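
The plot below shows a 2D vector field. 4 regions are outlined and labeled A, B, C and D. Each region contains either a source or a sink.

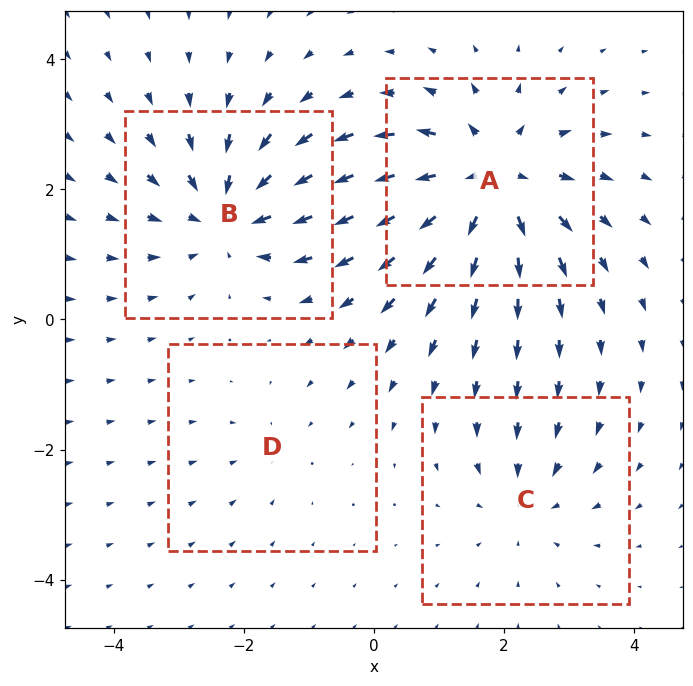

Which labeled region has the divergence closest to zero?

D

Divergence at each region's feature centre — A: about +6, B: about -5, C: about -3, D: about -2. Region D is closest to zero.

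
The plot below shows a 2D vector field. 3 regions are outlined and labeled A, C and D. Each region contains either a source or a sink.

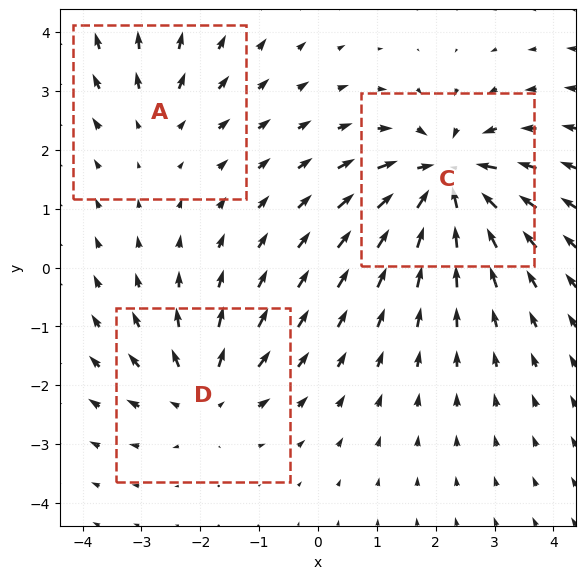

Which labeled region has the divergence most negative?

C

Divergence at each region's feature centre — A: about +2, C: about -6, D: about +4. Region C is most negative.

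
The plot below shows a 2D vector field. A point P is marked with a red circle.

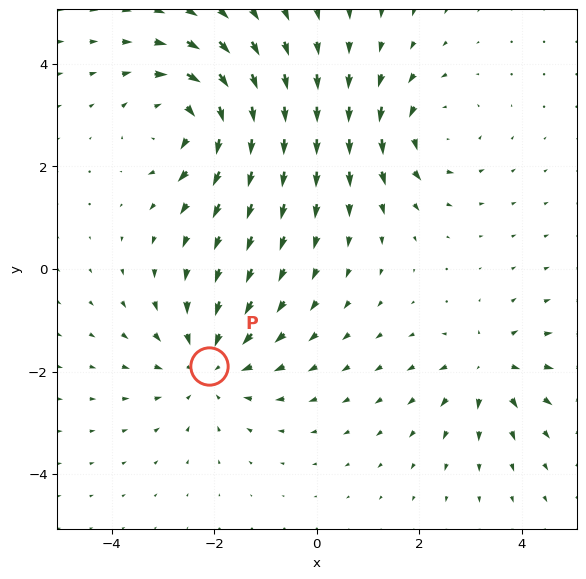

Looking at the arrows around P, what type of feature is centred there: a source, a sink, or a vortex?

At P (-2.1, -1.9) the arrows converge inward. Divergence about -4, curl ≈0 — negative divergence with near-zero curl is a sink.

sink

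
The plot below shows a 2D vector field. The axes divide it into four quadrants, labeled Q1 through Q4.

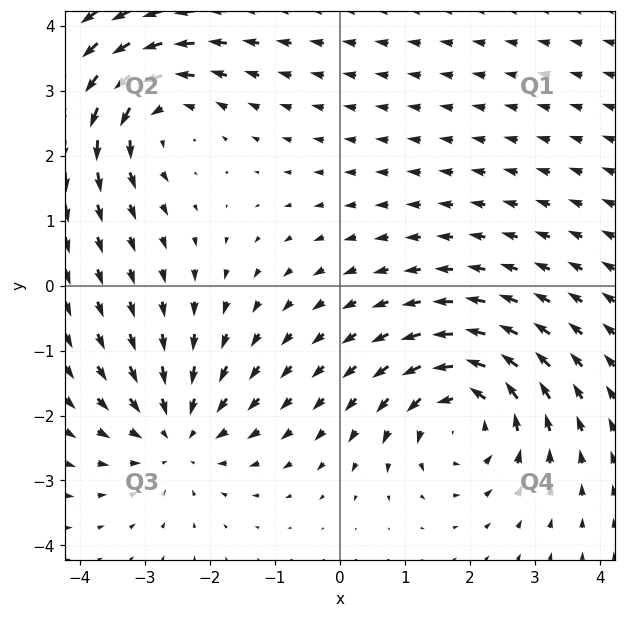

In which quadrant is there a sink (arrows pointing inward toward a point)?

The sink sits at approximately (-2.5, -2.3), which lies in quadrant Q3. The divergence there is about -4, negative as expected for a sink.

Q3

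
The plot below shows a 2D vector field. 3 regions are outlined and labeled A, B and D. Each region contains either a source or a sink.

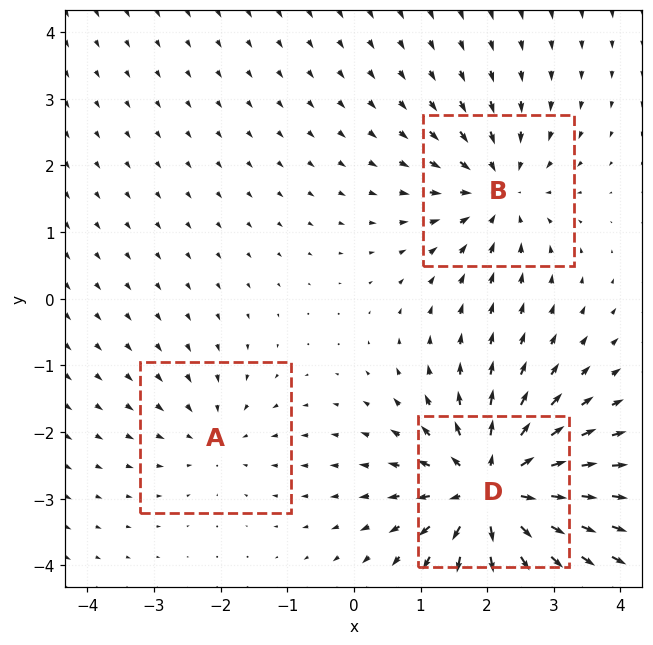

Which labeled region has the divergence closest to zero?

Divergence at each region's feature centre — A: about -2, B: about -4, D: about +6. Region A is closest to zero.

A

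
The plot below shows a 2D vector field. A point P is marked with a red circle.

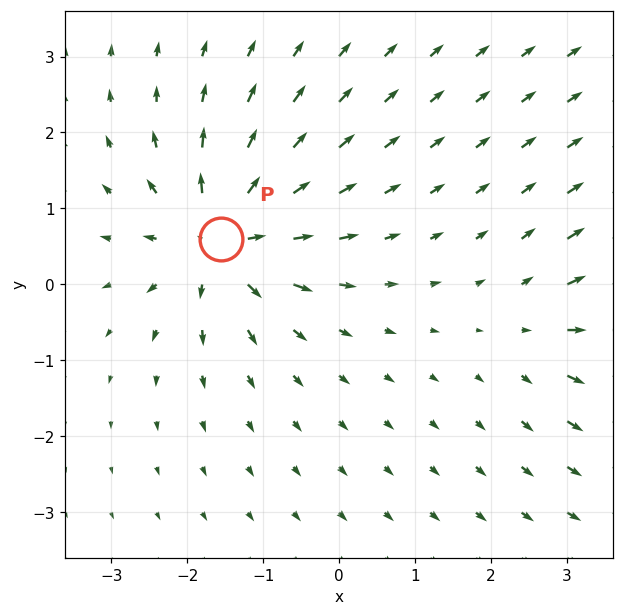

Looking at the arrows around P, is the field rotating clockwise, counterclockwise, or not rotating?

Near P at (-1.6, 0.6) the arrows show no circulation. The curl there is ≈0.

not rotating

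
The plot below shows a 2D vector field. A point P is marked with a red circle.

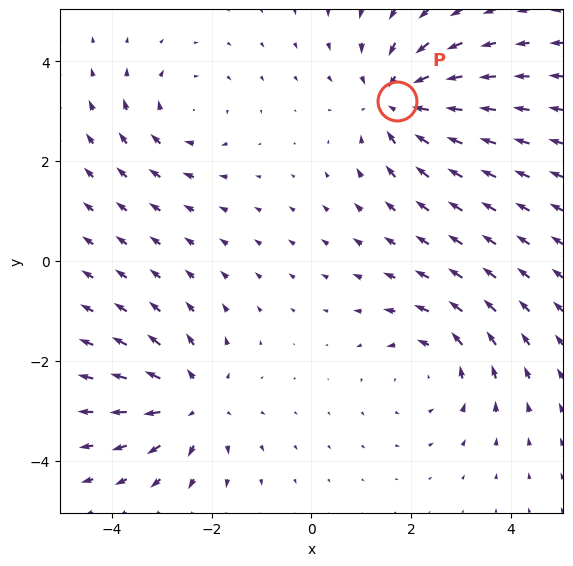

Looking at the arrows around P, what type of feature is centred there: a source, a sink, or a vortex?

sink

At P (1.7, 3.2) the arrows converge inward. Divergence about -5, curl ≈0 — negative divergence with near-zero curl is a sink.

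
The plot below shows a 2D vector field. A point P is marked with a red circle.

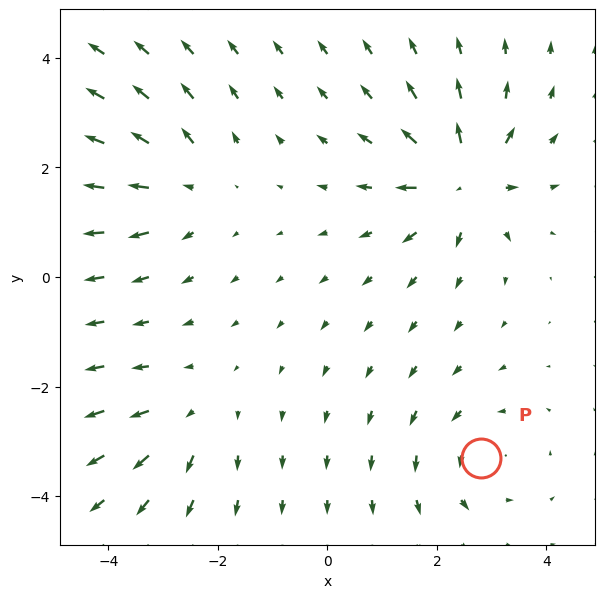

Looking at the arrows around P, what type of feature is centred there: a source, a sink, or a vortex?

vortex

At P (2.8, -3.3) the arrows circulate counterclockwise. Divergence ≈0, curl about +3 — near-zero divergence with nonzero curl is a vortex.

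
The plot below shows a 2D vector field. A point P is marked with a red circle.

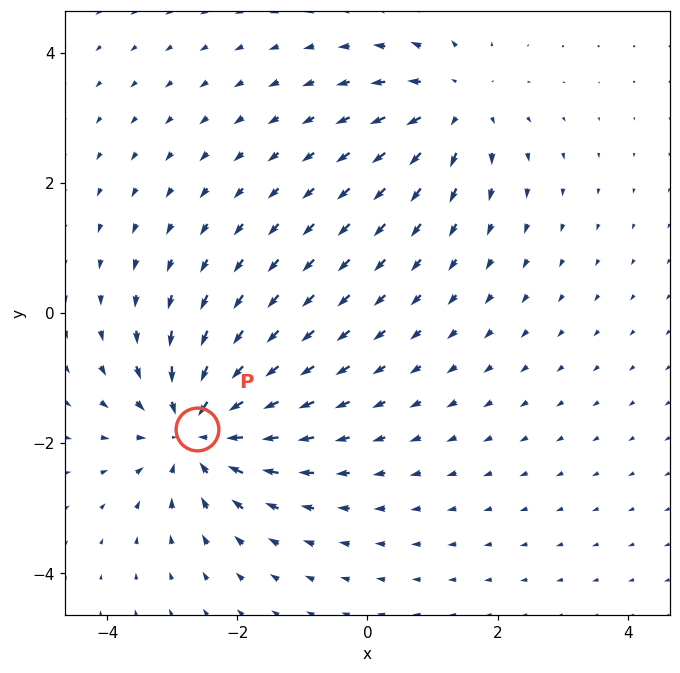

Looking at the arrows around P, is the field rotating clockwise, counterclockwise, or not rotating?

Near P at (-2.6, -1.8) the arrows show no circulation. The curl there is ≈0.

not rotating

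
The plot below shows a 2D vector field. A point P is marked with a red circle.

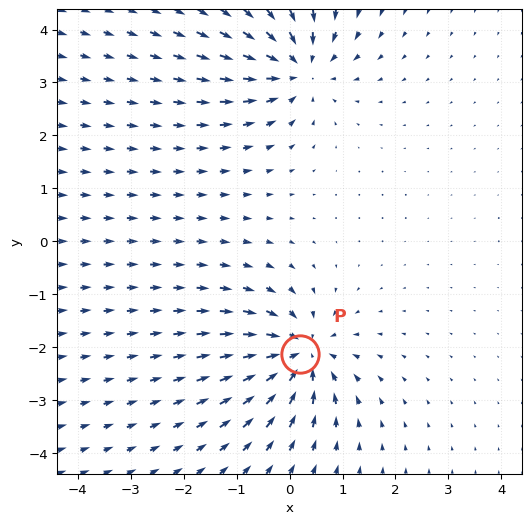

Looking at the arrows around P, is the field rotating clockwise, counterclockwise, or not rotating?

Near P at (0.2, -2.1) the arrows show no circulation. The curl there is ≈0.

not rotating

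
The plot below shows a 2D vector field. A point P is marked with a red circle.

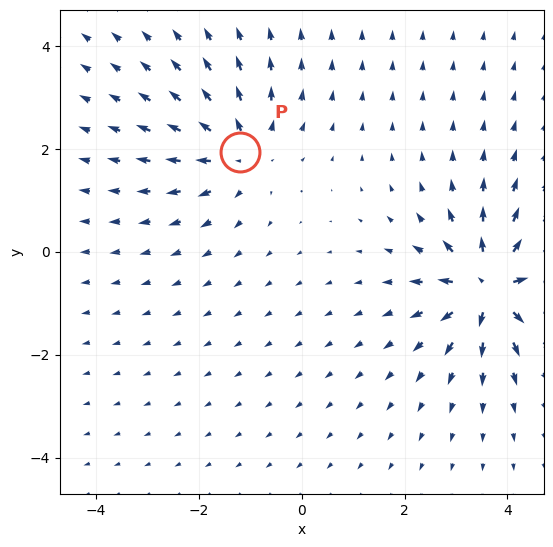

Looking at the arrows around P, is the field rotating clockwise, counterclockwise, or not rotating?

not rotating

Near P at (-1.2, 1.9) the arrows show no circulation. The curl there is ≈0.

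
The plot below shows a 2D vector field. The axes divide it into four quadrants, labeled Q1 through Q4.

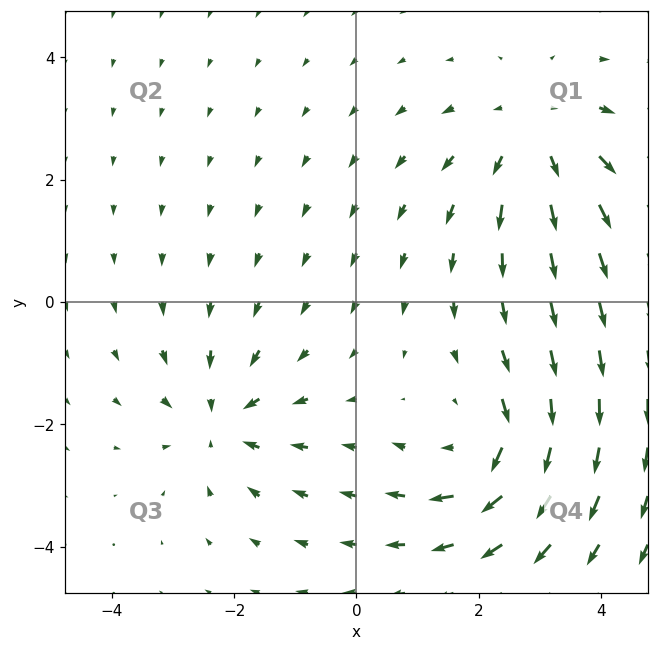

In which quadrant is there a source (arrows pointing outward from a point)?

Q1

The source sits at approximately (2.9, 2.7), which lies in quadrant Q1. The divergence there is about +4, positive as expected for a source.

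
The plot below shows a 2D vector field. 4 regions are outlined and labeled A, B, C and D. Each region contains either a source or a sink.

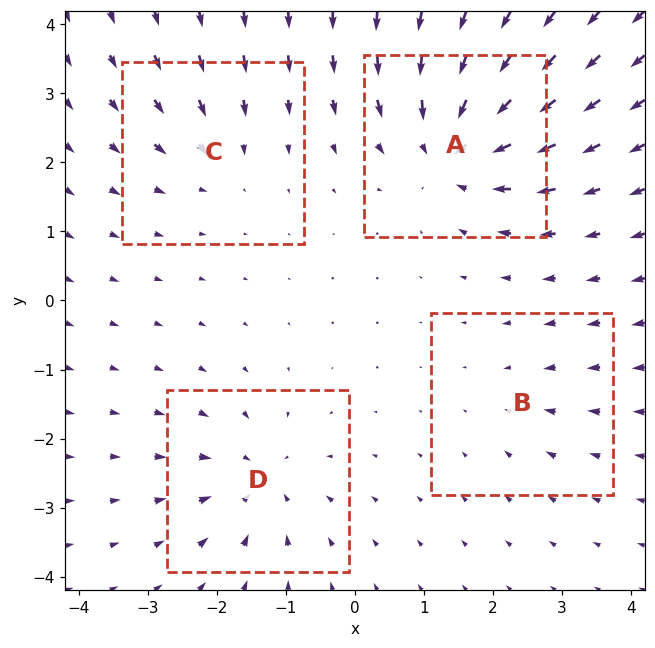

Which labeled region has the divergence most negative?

Divergence at each region's feature centre — A: about -8, B: about -2, C: about -4, D: about -5. Region A is most negative.

A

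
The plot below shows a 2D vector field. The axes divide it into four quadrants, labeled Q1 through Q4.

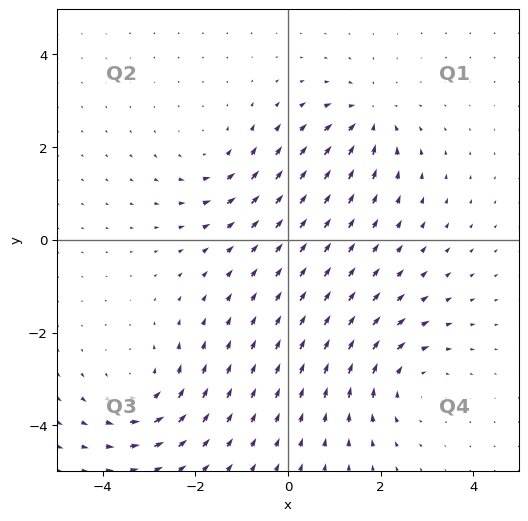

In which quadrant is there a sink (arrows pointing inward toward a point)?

The sink sits at approximately (1.7, 2.6), which lies in quadrant Q1. The divergence there is about -5, negative as expected for a sink.

Q1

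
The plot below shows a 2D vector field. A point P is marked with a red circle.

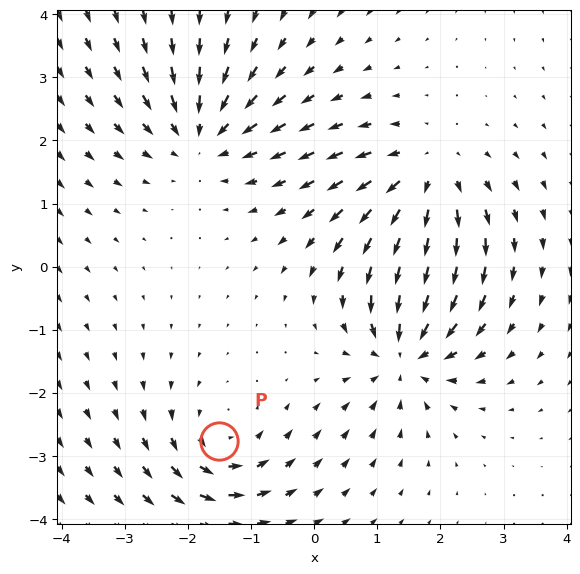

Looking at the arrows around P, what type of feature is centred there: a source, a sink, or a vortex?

At P (-1.5, -2.8) the arrows circulate counterclockwise. Divergence ≈0, curl about +4 — near-zero divergence with nonzero curl is a vortex.

vortex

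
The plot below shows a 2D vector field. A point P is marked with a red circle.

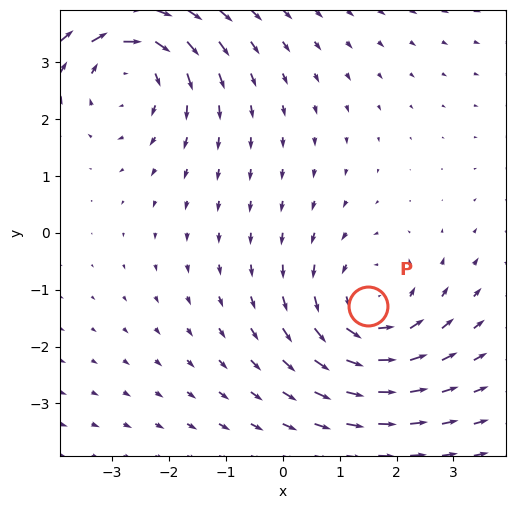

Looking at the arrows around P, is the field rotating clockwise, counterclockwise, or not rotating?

Near P at (1.5, -1.3) the arrows circulate counterclockwise. The curl (z-component) there is about +3; positive curl means counterclockwise rotation.

counterclockwise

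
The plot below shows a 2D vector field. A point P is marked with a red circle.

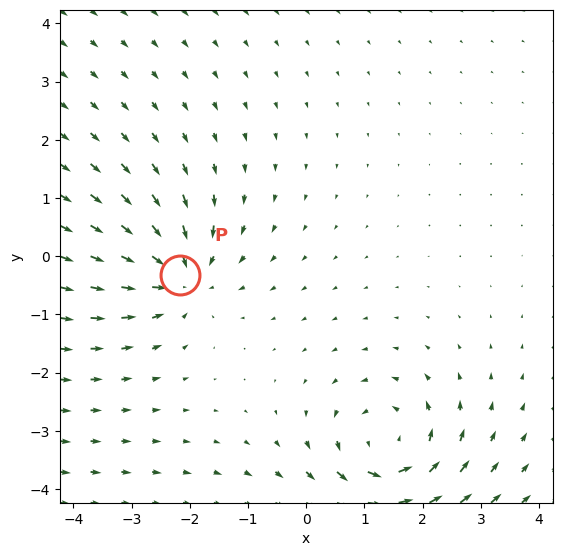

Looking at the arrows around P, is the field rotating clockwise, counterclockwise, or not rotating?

not rotating

Near P at (-2.2, -0.3) the arrows show no circulation. The curl there is ≈0.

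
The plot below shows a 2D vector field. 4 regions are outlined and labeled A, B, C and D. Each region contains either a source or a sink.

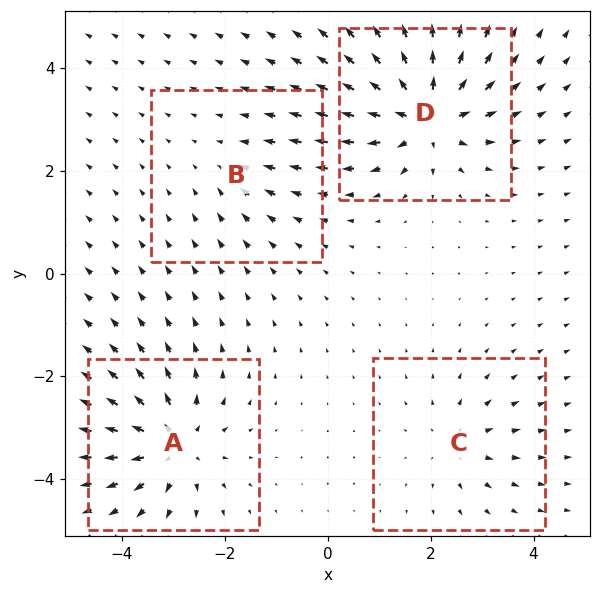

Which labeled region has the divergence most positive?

D

Divergence at each region's feature centre — A: about +6, B: about -2, C: about +4, D: about +8. Region D is most positive.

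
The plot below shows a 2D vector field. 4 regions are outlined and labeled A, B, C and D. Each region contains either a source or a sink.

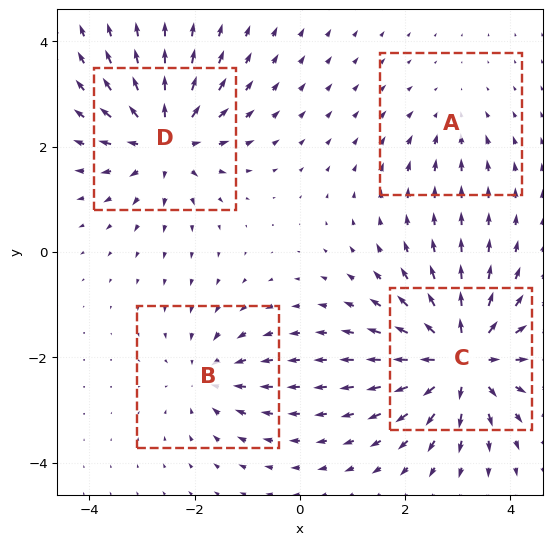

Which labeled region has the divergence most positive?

Divergence at each region's feature centre — A: about -2, B: about -4, C: about +8, D: about +6. Region C is most positive.

C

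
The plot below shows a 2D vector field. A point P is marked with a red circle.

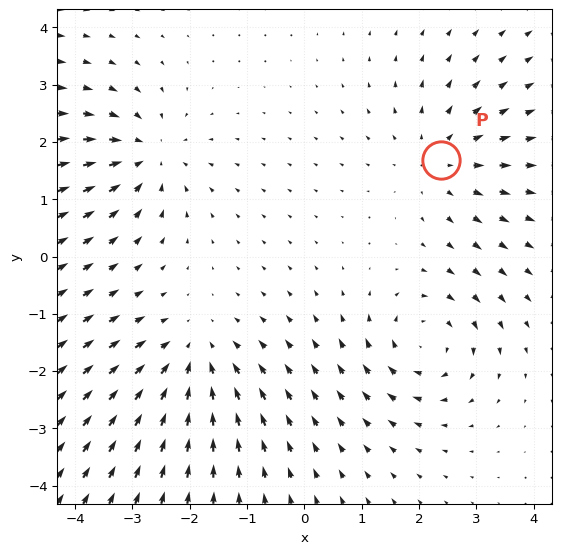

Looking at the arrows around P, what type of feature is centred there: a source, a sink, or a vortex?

At P (2.4, 1.7) the arrows spread outward. Divergence about +3, curl ≈0 — positive divergence with near-zero curl is a source.

source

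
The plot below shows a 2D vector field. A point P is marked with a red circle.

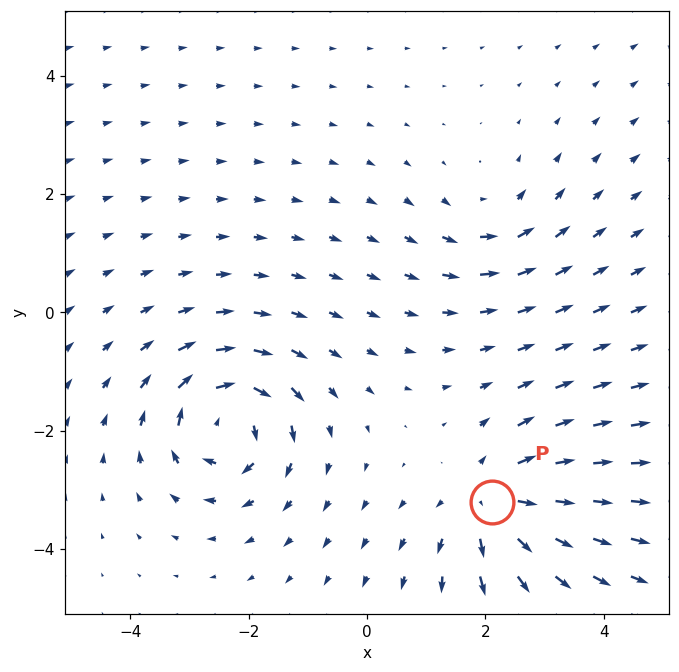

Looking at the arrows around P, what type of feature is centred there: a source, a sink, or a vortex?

At P (2.1, -3.2) the arrows spread outward. Divergence about +5, curl ≈0 — positive divergence with near-zero curl is a source.

source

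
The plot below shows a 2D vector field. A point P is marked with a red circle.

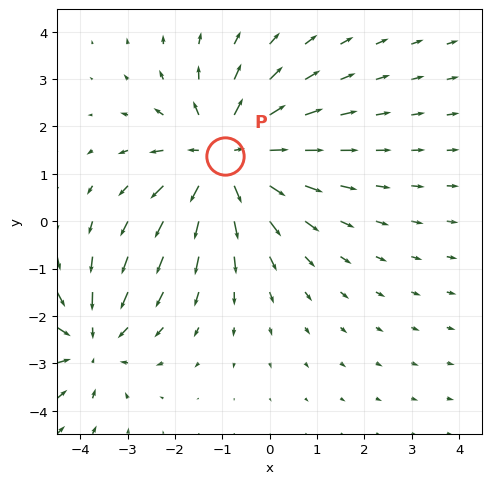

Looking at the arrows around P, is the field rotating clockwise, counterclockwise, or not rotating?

not rotating

Near P at (-0.9, 1.4) the arrows show no circulation. The curl there is ≈0.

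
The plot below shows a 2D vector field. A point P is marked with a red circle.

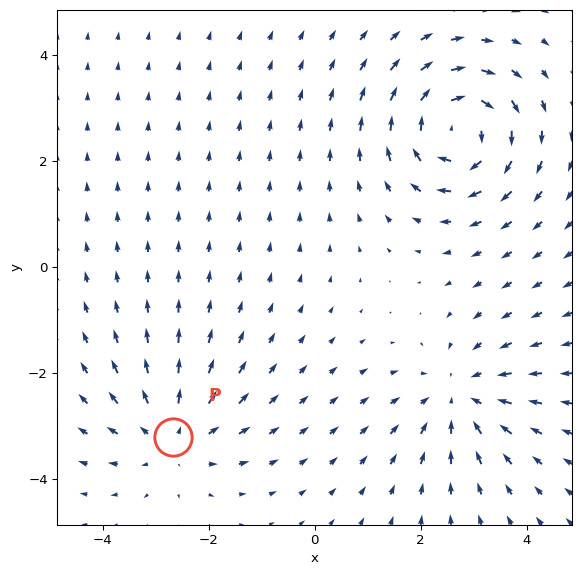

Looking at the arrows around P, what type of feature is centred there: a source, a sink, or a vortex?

At P (-2.7, -3.2) the arrows spread outward. Divergence about +4, curl ≈0 — positive divergence with near-zero curl is a source.

source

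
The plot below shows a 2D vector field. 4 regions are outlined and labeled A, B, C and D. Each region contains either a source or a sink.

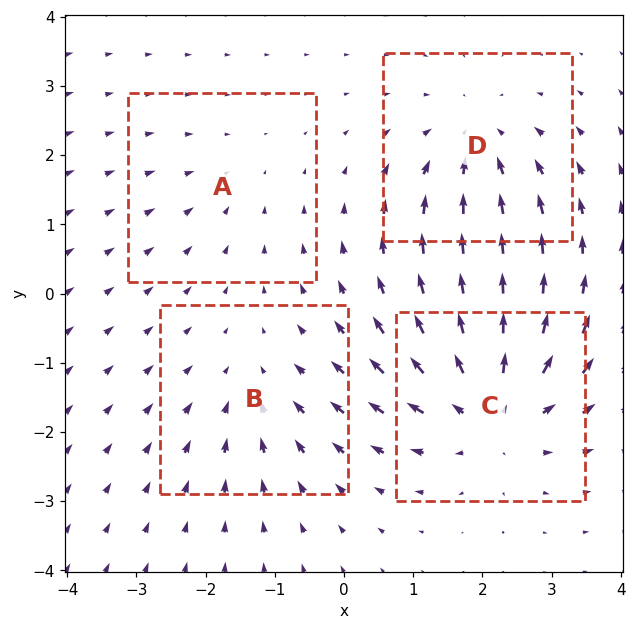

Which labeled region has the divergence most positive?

Divergence at each region's feature centre — A: about -2, B: about -3, C: about +6, D: about -4. Region C is most positive.

C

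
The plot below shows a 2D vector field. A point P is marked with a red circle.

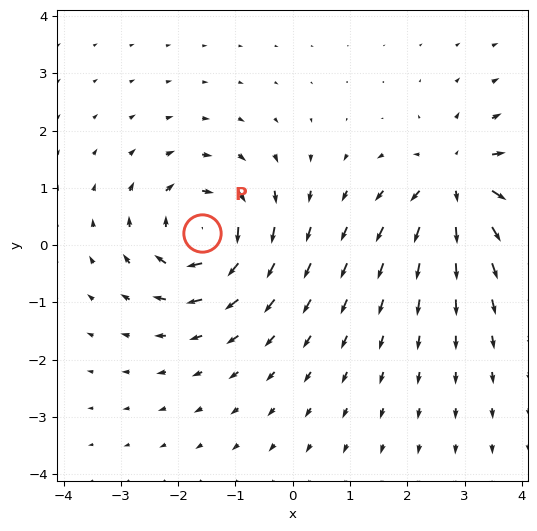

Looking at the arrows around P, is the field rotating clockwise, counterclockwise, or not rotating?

Near P at (-1.6, 0.2) the arrows circulate clockwise. The curl (z-component) there is about -6; negative curl means clockwise rotation.

clockwise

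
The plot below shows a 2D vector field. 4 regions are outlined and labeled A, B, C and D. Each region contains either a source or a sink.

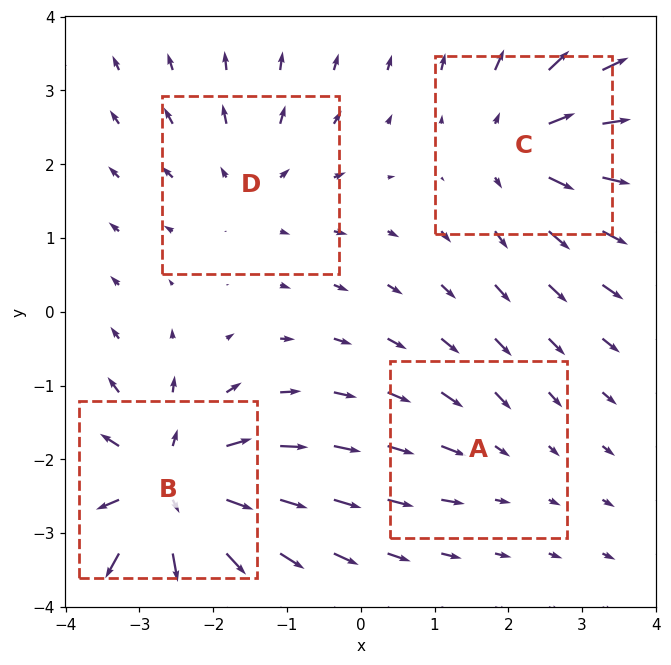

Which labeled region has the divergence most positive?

Divergence at each region's feature centre — A: about -2, B: about +7, C: about +5, D: about +3. Region B is most positive.

B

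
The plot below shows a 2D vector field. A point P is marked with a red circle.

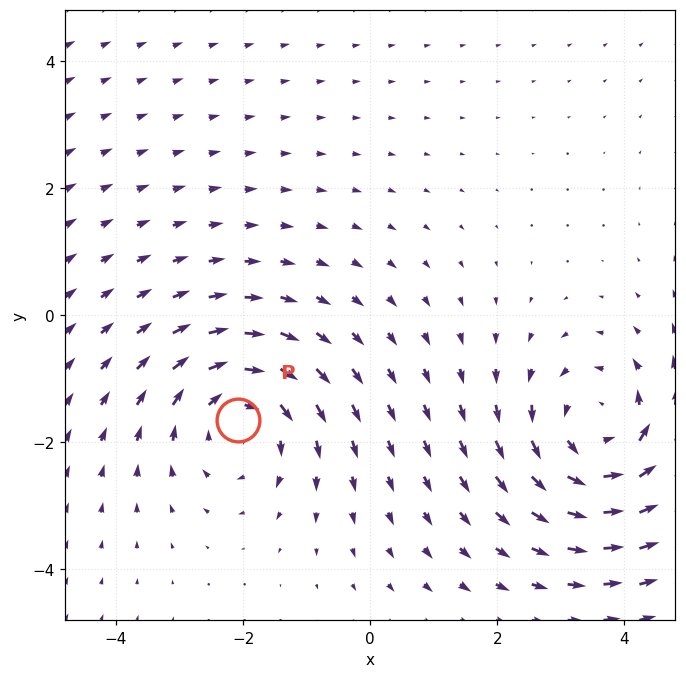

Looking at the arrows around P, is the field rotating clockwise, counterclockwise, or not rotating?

clockwise

Near P at (-2.1, -1.7) the arrows circulate clockwise. The curl (z-component) there is about -3; negative curl means clockwise rotation.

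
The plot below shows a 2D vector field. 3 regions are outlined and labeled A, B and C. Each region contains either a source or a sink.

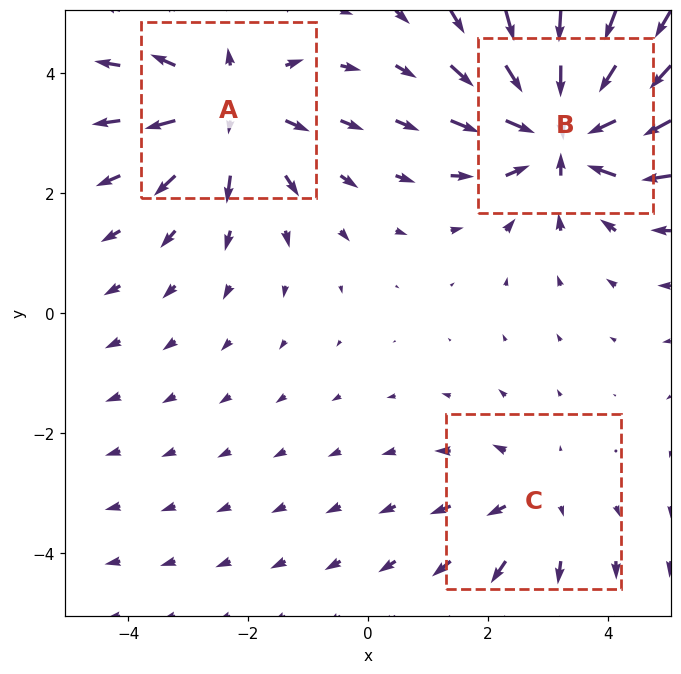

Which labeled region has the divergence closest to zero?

Divergence at each region's feature centre — A: about +3, B: about -5, C: about +2. Region C is closest to zero.

C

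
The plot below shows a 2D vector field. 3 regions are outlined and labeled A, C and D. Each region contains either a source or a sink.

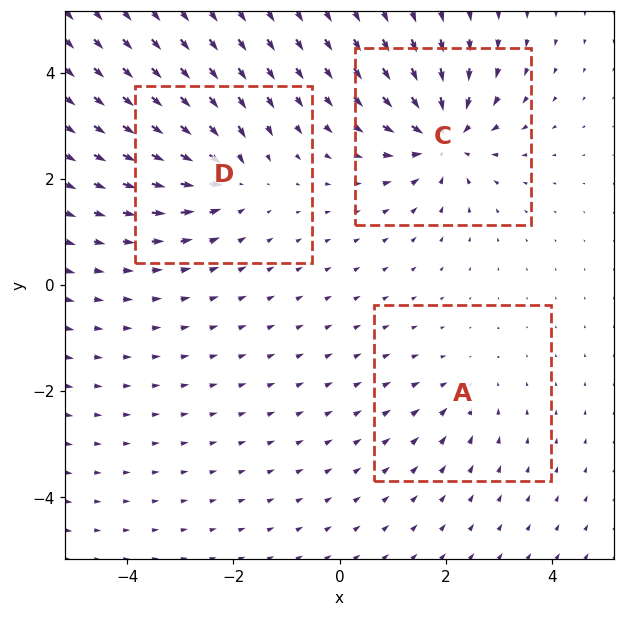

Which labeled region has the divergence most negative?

Divergence at each region's feature centre — A: about -2, C: about -6, D: about -4. Region C is most negative.

C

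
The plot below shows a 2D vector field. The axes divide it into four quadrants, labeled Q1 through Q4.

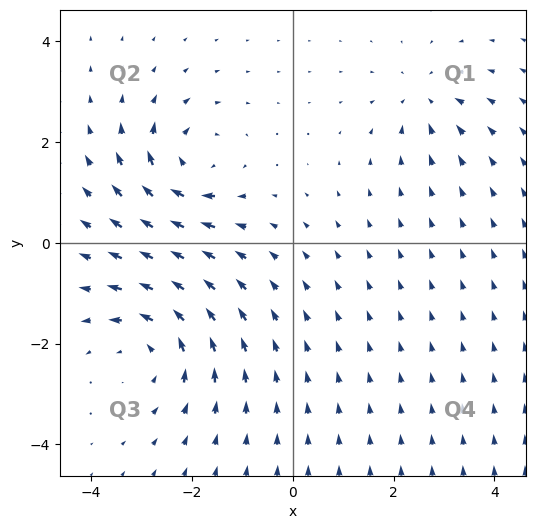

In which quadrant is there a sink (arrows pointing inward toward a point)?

The sink sits at approximately (2.6, 2.8), which lies in quadrant Q1. The divergence there is about -4, negative as expected for a sink.

Q1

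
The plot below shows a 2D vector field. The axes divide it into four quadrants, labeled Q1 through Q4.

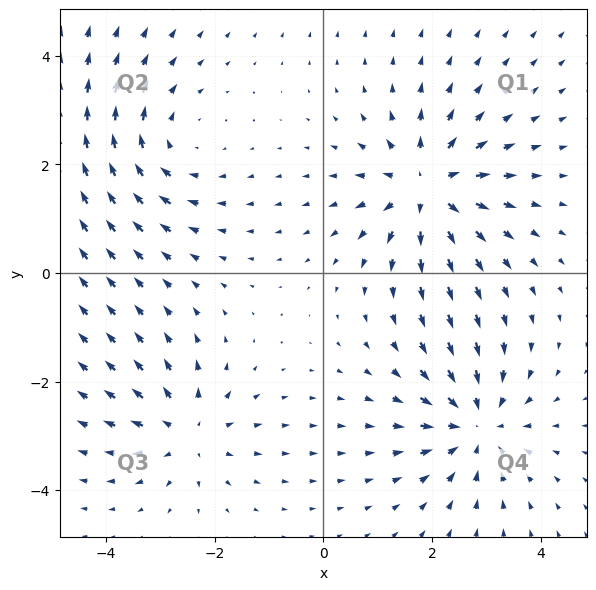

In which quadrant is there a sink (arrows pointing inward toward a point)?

Q4

The sink sits at approximately (2.8, -2.8), which lies in quadrant Q4. The divergence there is about -4, negative as expected for a sink.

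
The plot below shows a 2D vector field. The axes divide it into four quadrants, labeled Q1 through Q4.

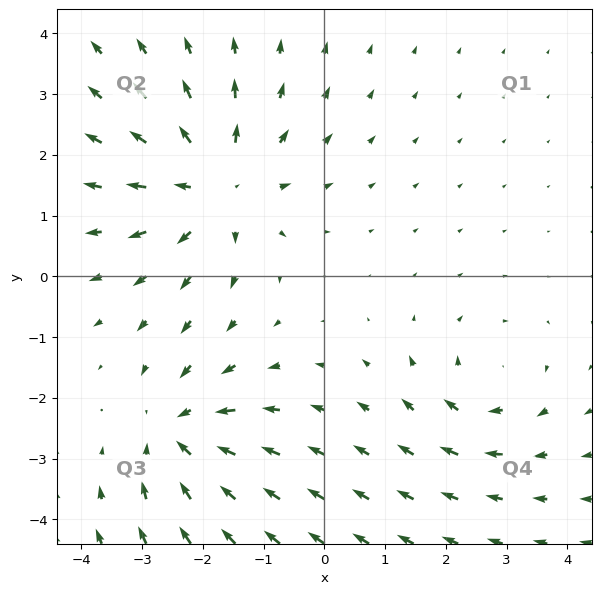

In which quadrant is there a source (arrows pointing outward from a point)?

Q2

The source sits at approximately (-1.8, 1.5), which lies in quadrant Q2. The divergence there is about +4, positive as expected for a source.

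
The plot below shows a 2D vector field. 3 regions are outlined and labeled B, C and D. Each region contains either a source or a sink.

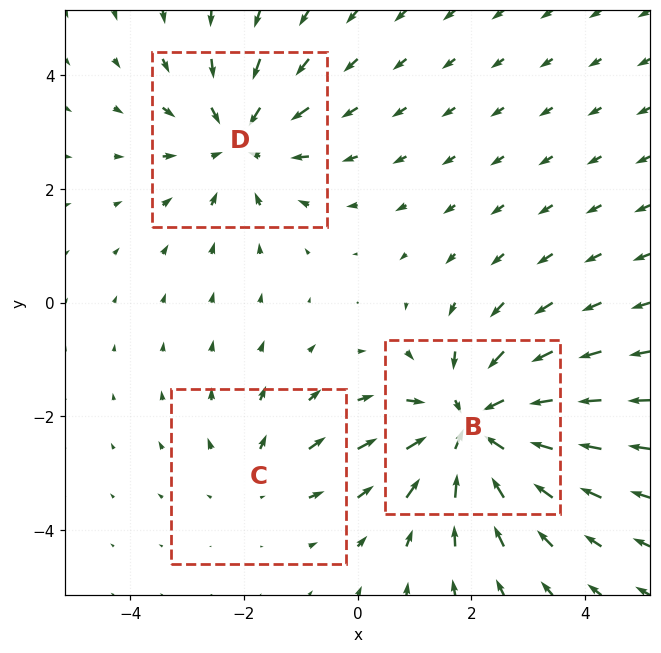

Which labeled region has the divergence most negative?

B

Divergence at each region's feature centre — B: about -4, C: about +2, D: about -3. Region B is most negative.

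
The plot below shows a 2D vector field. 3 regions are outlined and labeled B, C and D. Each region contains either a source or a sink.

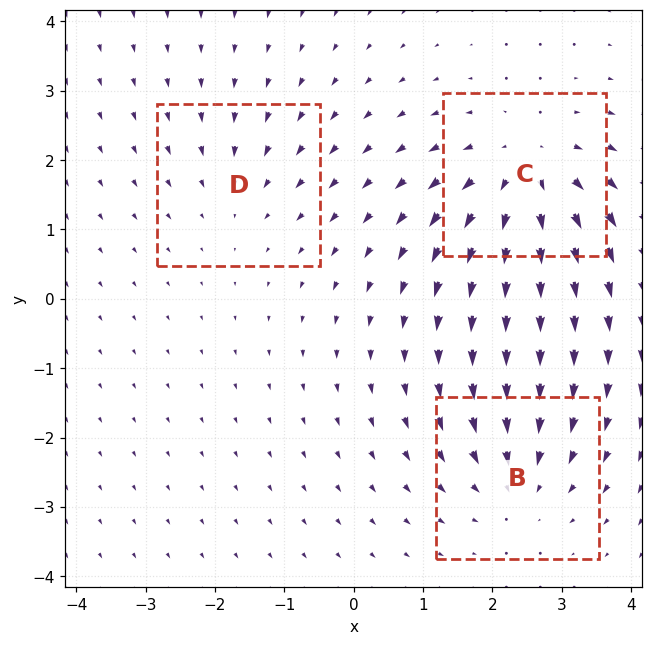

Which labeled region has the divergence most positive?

Divergence at each region's feature centre — B: about -3, C: about +5, D: about -2. Region C is most positive.

C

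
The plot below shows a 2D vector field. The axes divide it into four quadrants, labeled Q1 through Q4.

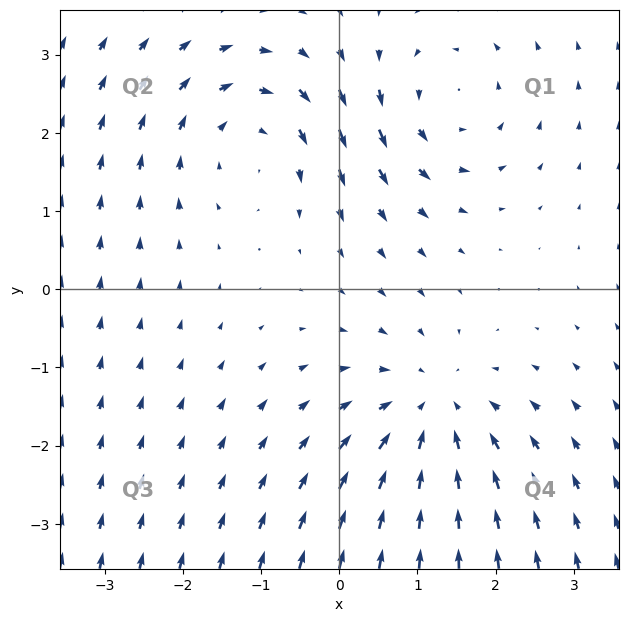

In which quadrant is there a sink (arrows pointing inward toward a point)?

Q4

The sink sits at approximately (1.2, -1.6), which lies in quadrant Q4. The divergence there is about -3, negative as expected for a sink.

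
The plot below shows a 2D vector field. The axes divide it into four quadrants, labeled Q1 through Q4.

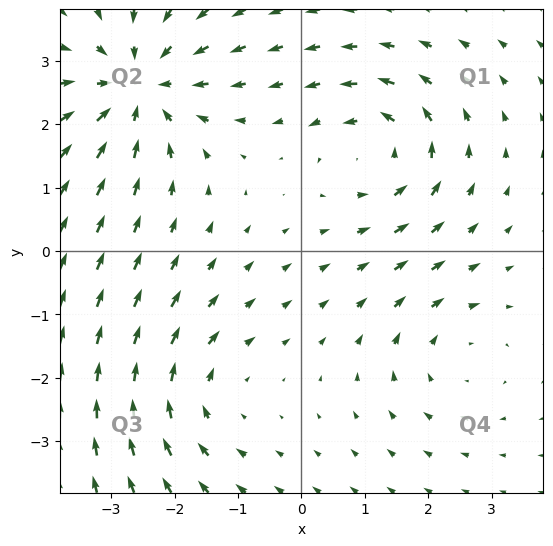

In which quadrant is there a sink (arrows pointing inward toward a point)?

The sink sits at approximately (-2.6, 2.6), which lies in quadrant Q2. The divergence there is about -5, negative as expected for a sink.

Q2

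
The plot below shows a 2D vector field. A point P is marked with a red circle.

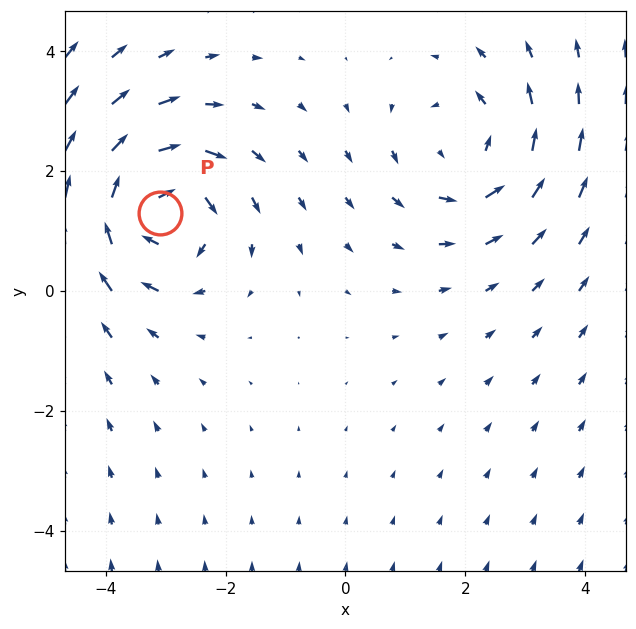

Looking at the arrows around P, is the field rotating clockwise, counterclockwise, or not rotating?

Near P at (-3.1, 1.3) the arrows circulate clockwise. The curl (z-component) there is about -5; negative curl means clockwise rotation.

clockwise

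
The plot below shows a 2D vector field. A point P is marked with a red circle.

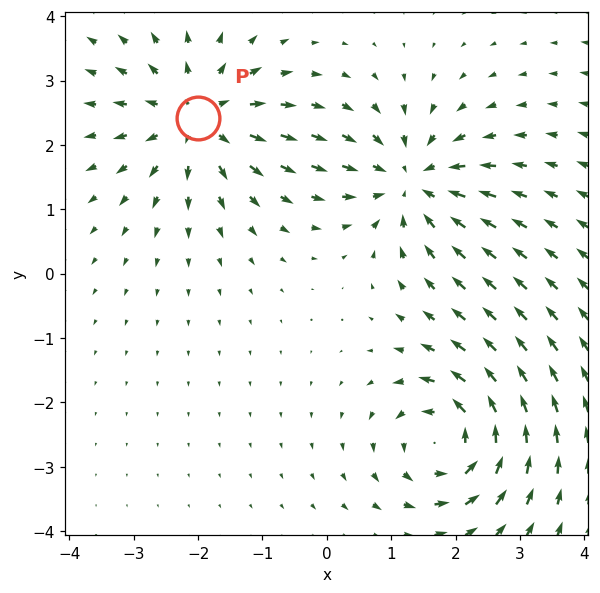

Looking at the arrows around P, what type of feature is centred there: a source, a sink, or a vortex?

source

At P (-2.0, 2.4) the arrows spread outward. Divergence about +5, curl ≈0 — positive divergence with near-zero curl is a source.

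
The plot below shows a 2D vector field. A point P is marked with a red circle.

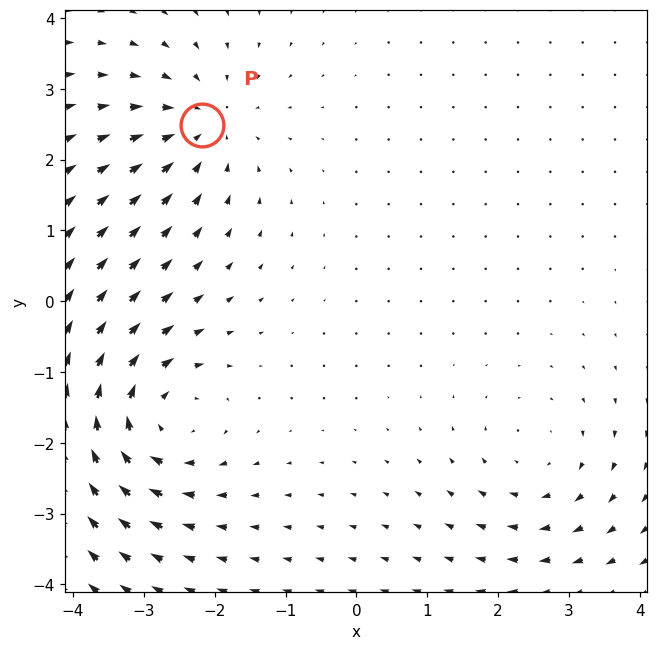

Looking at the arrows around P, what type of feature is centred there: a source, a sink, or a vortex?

sink

At P (-2.2, 2.5) the arrows converge inward. Divergence about -4, curl ≈0 — negative divergence with near-zero curl is a sink.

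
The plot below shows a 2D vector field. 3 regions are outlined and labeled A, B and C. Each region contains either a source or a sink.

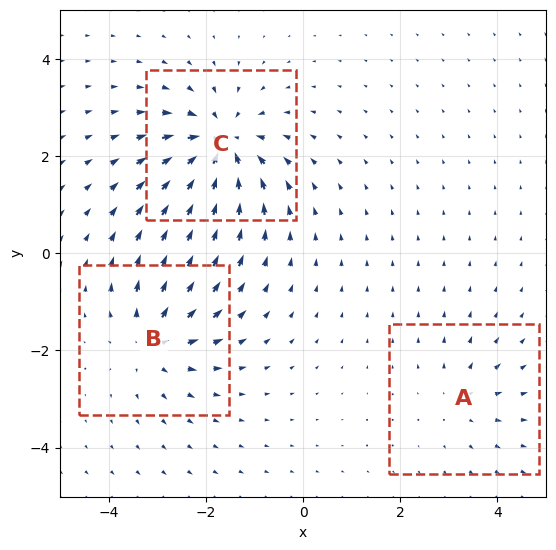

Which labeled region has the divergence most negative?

C

Divergence at each region's feature centre — A: about +2, B: about +4, C: about -5. Region C is most negative.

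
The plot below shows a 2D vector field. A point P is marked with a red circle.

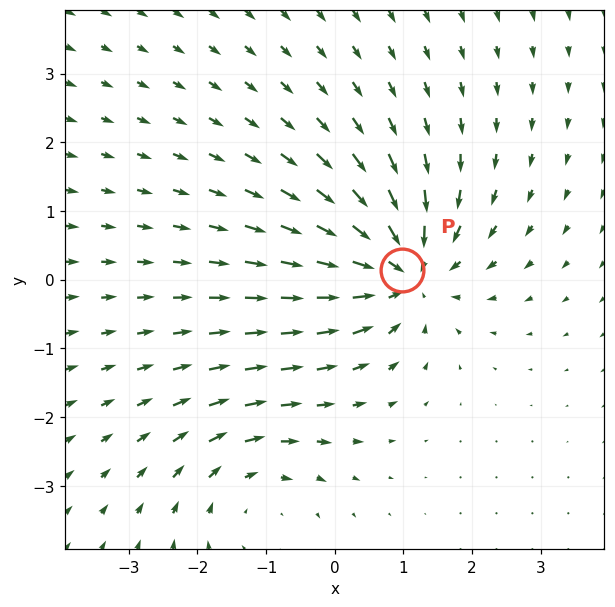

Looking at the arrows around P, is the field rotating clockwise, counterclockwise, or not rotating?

not rotating

Near P at (1.0, 0.1) the arrows show no circulation. The curl there is ≈0.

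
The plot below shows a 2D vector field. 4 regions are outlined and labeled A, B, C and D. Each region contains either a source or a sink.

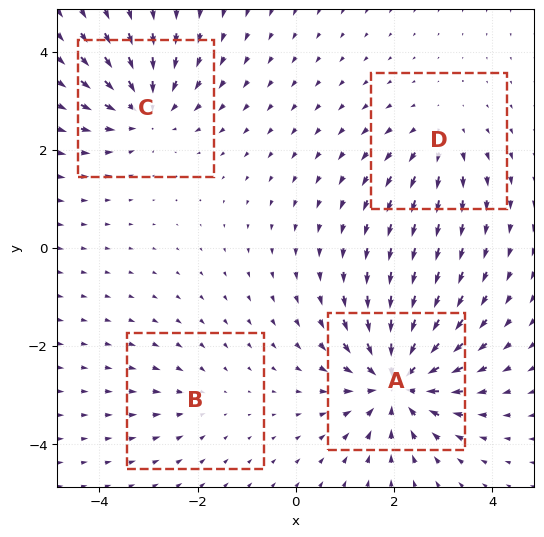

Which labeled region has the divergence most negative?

Divergence at each region's feature centre — A: about -8, B: about -2, C: about -5, D: about +3. Region A is most negative.

A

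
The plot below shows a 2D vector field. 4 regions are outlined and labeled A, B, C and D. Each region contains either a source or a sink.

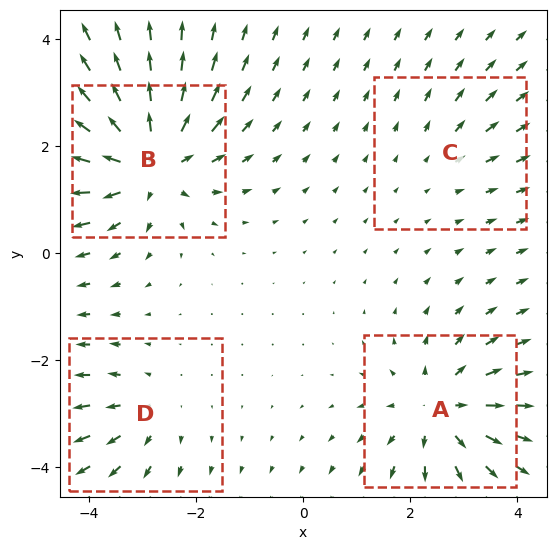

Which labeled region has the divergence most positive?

Divergence at each region's feature centre — A: about +5, B: about +7, C: about +2, D: about +3. Region B is most positive.

B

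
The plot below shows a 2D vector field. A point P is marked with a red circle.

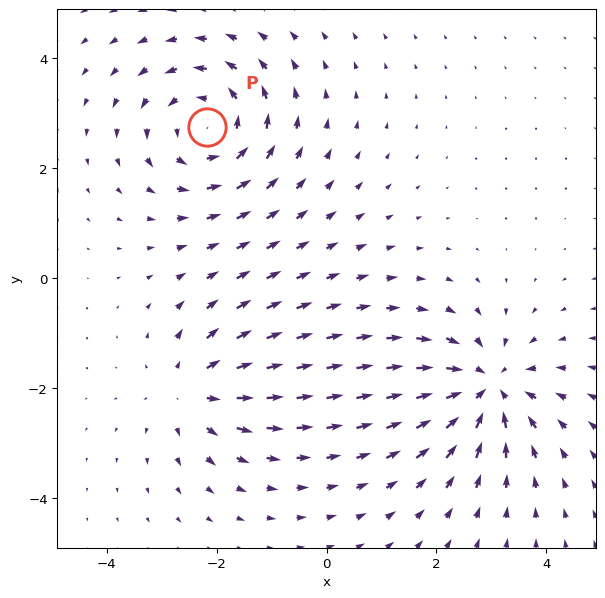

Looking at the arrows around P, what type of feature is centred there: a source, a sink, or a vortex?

vortex

At P (-2.2, 2.8) the arrows circulate counterclockwise. Divergence ≈0, curl about +4 — near-zero divergence with nonzero curl is a vortex.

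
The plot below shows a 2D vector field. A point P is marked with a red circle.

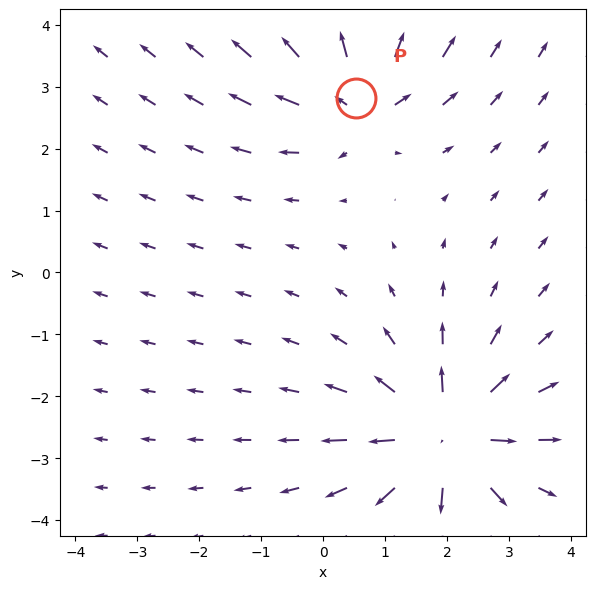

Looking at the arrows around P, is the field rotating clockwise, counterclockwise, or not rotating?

Near P at (0.5, 2.8) the arrows show no circulation. The curl there is ≈0.

not rotating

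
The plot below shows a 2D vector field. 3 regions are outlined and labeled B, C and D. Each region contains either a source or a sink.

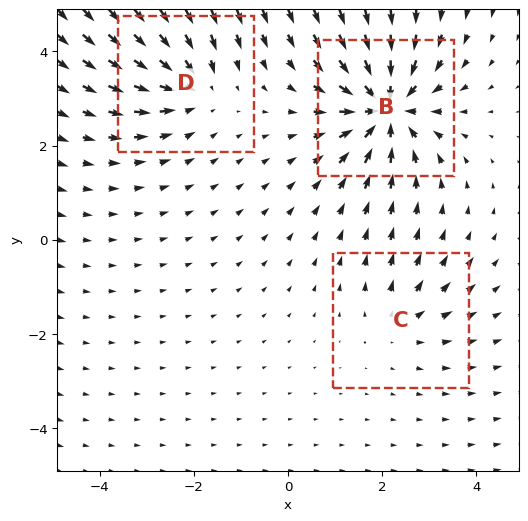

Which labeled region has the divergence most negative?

B

Divergence at each region's feature centre — B: about -6, C: about +2, D: about -4. Region B is most negative.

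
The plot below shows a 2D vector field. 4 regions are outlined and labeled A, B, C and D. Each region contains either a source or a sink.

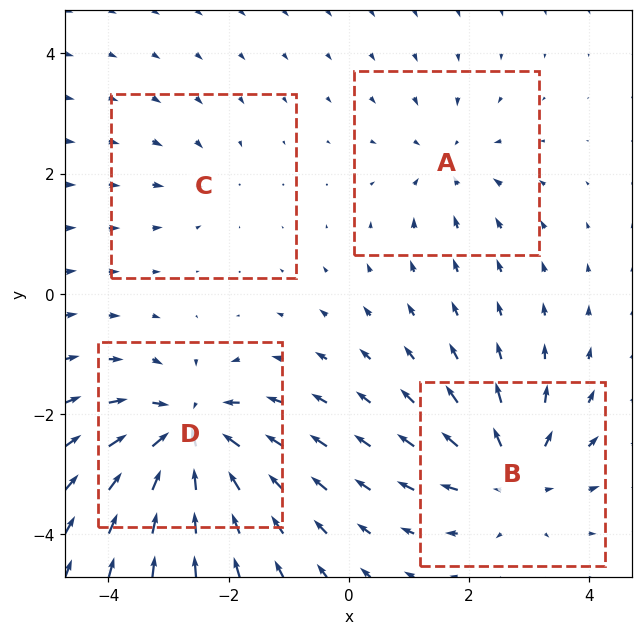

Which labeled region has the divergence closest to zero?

Divergence at each region's feature centre — A: about -4, B: about +6, C: about -2, D: about -8. Region C is closest to zero.

C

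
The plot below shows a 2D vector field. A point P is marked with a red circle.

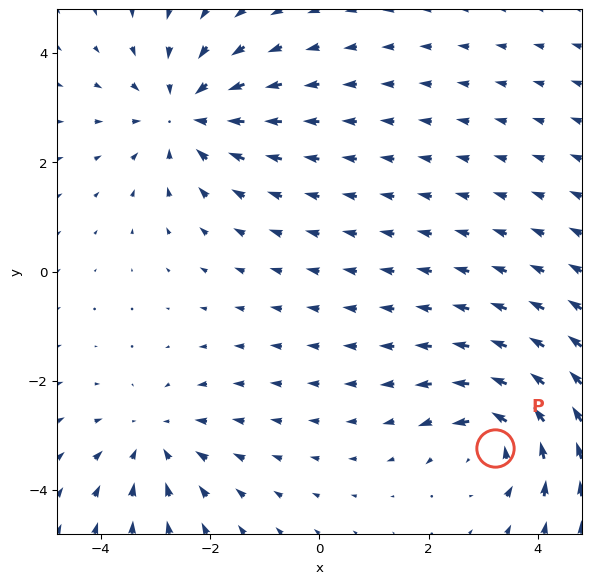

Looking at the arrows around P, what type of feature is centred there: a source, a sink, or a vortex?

At P (3.2, -3.2) the arrows circulate counterclockwise. Divergence ≈0, curl about +4 — near-zero divergence with nonzero curl is a vortex.

vortex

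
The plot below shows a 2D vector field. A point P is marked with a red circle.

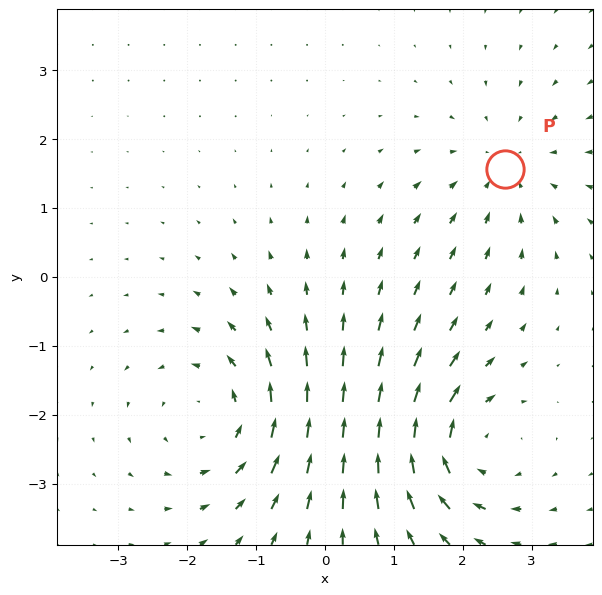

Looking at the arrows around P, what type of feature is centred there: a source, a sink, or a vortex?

sink

At P (2.6, 1.6) the arrows converge inward. Divergence about -3, curl ≈0 — negative divergence with near-zero curl is a sink.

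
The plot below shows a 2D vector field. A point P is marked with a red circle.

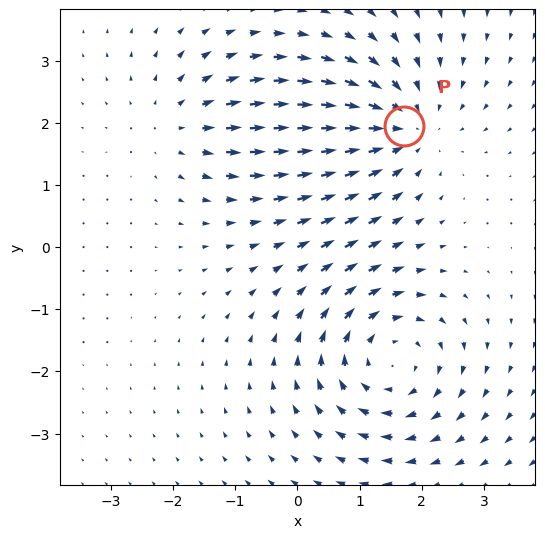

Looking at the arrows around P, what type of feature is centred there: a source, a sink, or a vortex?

At P (1.7, 1.9) the arrows converge inward. Divergence about -4, curl ≈0 — negative divergence with near-zero curl is a sink.

sink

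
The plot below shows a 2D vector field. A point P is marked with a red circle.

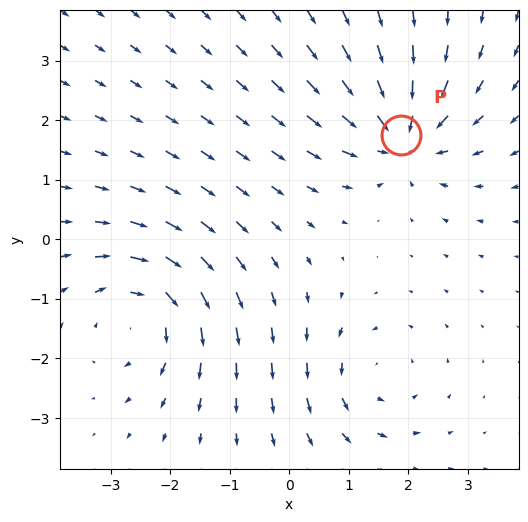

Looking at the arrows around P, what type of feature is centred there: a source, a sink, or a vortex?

sink

At P (1.9, 1.7) the arrows converge inward. Divergence about -6, curl ≈0 — negative divergence with near-zero curl is a sink.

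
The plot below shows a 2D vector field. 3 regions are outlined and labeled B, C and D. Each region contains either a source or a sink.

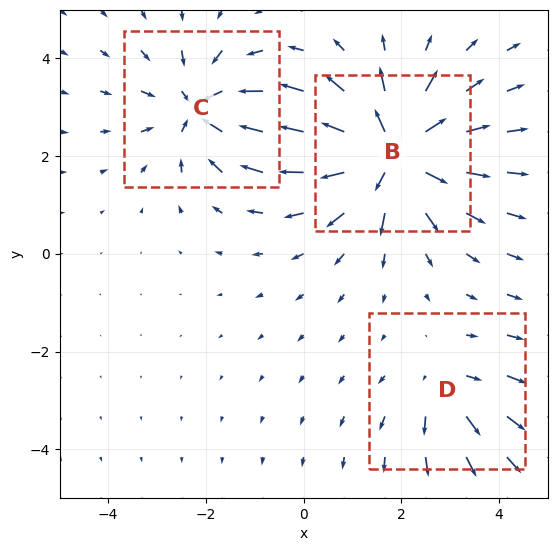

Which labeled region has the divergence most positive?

B

Divergence at each region's feature centre — B: about +6, C: about -4, D: about +2. Region B is most positive.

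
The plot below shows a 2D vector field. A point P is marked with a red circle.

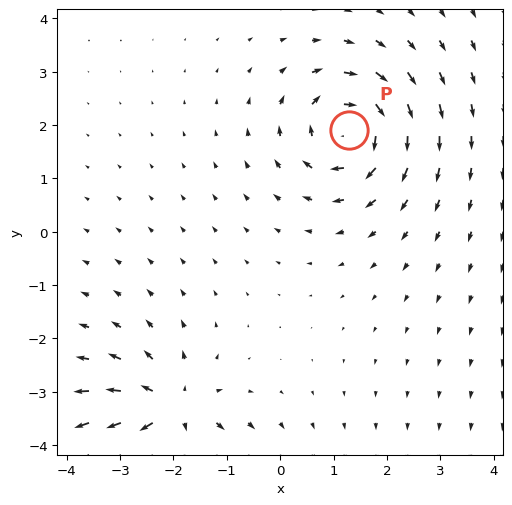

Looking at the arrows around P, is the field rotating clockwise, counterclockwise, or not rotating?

clockwise

Near P at (1.3, 1.9) the arrows circulate clockwise. The curl (z-component) there is about -7; negative curl means clockwise rotation.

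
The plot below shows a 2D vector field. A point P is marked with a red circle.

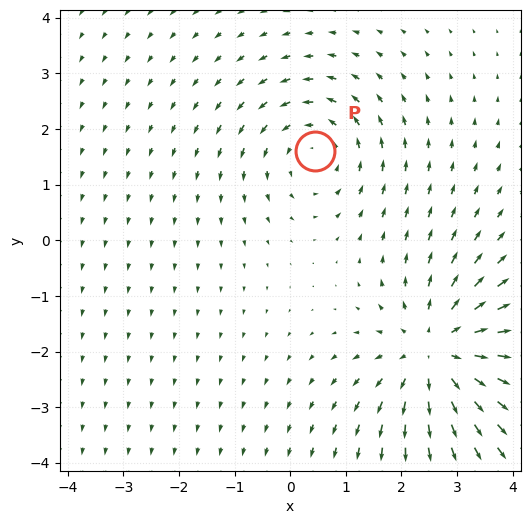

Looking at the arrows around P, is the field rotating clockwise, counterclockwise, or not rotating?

Near P at (0.4, 1.6) the arrows circulate counterclockwise. The curl (z-component) there is about +3; positive curl means counterclockwise rotation.

counterclockwise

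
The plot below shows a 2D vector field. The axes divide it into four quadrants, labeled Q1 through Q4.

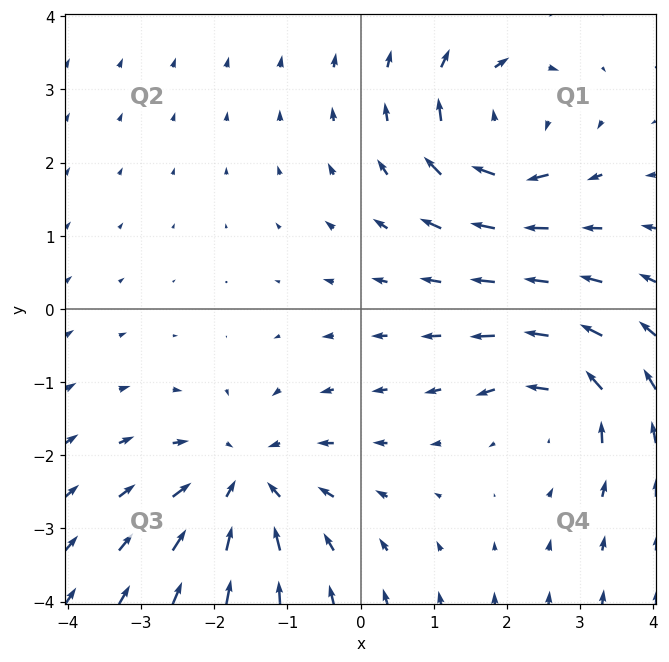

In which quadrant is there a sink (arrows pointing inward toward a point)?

Q3

The sink sits at approximately (-1.6, -2.3), which lies in quadrant Q3. The divergence there is about -4, negative as expected for a sink.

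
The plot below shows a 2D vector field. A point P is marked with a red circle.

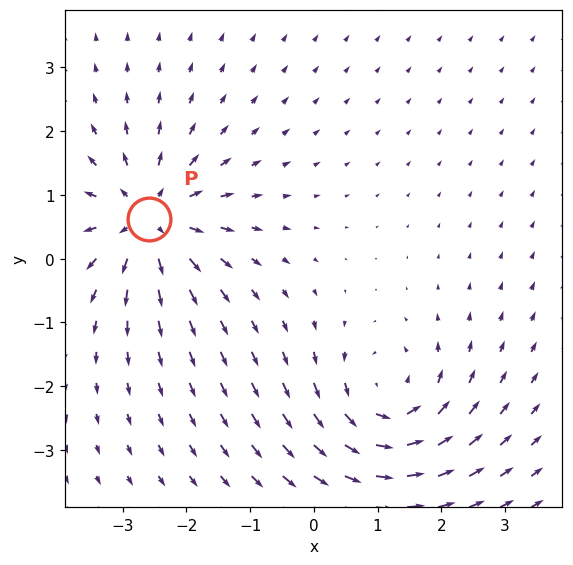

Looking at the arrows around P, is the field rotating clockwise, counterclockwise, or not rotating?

Near P at (-2.6, 0.6) the arrows show no circulation. The curl there is ≈0.

not rotating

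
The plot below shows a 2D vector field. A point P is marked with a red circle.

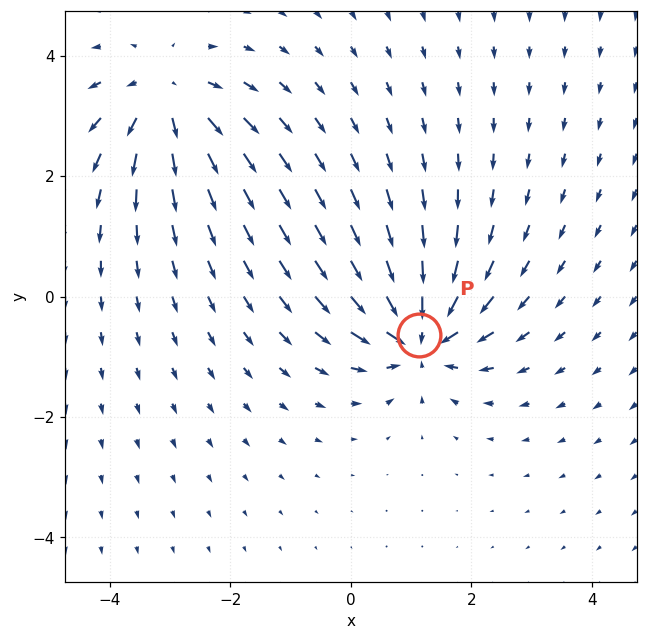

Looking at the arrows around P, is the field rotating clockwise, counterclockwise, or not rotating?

not rotating

Near P at (1.1, -0.6) the arrows show no circulation. The curl there is ≈0.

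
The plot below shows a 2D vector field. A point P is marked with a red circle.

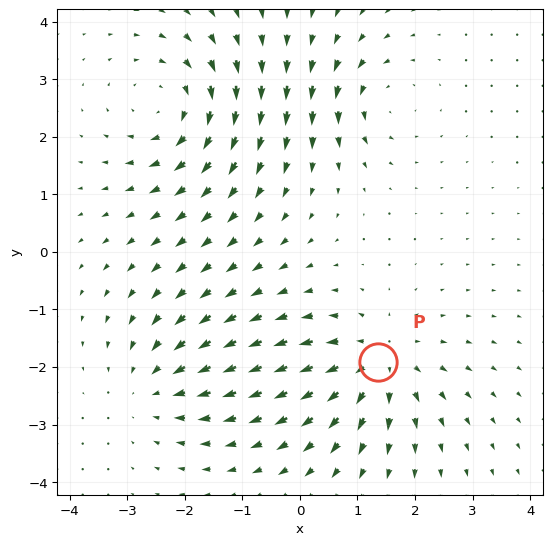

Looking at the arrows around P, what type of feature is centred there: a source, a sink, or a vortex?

source

At P (1.4, -1.9) the arrows spread outward. Divergence about +5, curl ≈0 — positive divergence with near-zero curl is a source.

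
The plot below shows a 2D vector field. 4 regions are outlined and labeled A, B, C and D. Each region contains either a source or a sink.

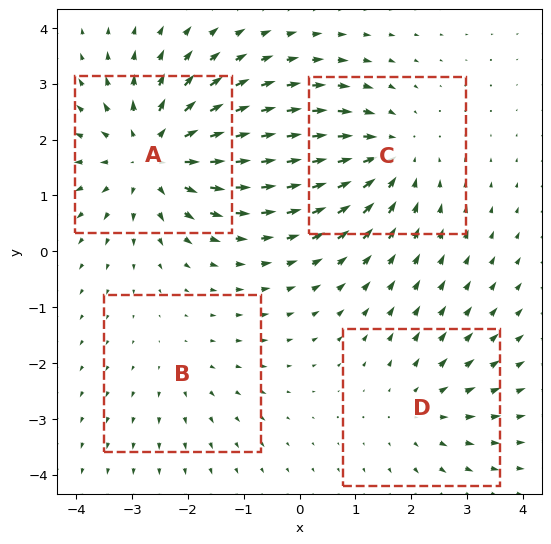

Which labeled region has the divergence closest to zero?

B

Divergence at each region's feature centre — A: about +6, B: about +2, C: about -4, D: about +3. Region B is closest to zero.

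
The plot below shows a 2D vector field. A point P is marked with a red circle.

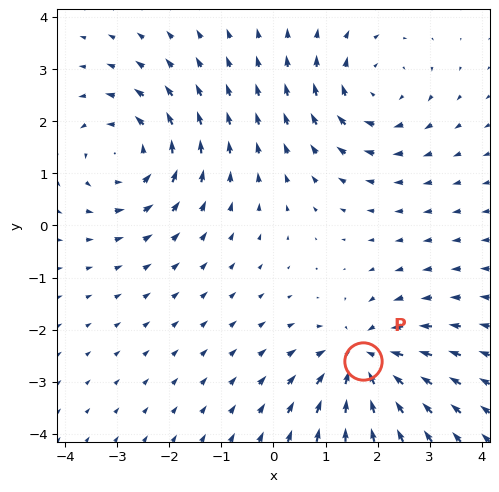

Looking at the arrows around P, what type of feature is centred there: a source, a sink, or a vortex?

At P (1.7, -2.6) the arrows converge inward. Divergence about -5, curl ≈0 — negative divergence with near-zero curl is a sink.

sink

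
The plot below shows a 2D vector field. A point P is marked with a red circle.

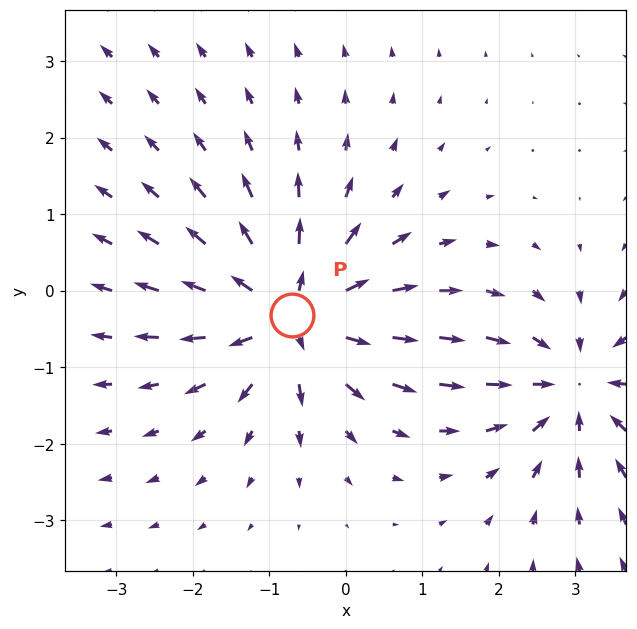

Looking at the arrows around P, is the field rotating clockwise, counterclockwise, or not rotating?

not rotating

Near P at (-0.7, -0.3) the arrows show no circulation. The curl there is ≈0.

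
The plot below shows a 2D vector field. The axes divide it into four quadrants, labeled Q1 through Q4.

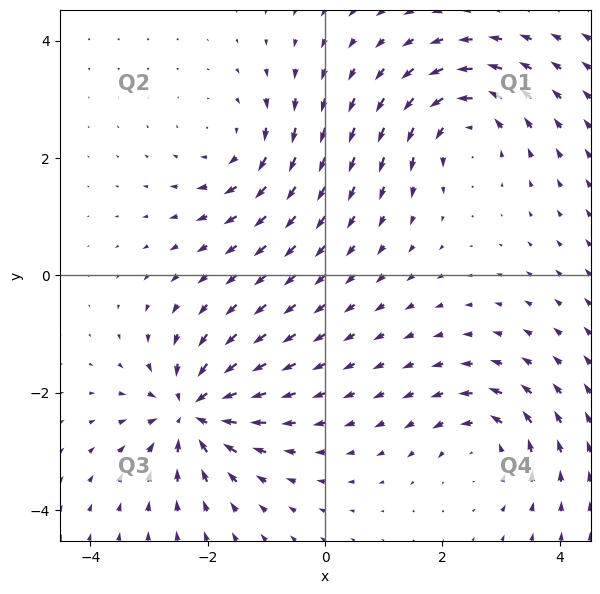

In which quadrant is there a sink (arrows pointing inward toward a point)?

Q3

The sink sits at approximately (-2.3, -2.3), which lies in quadrant Q3. The divergence there is about -7, negative as expected for a sink.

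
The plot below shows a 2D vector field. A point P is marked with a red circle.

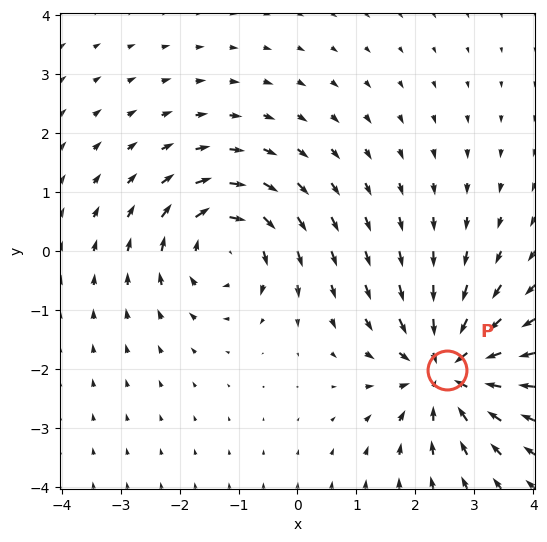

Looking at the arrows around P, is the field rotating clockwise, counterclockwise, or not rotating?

Near P at (2.5, -2.0) the arrows show no circulation. The curl there is ≈0.

not rotating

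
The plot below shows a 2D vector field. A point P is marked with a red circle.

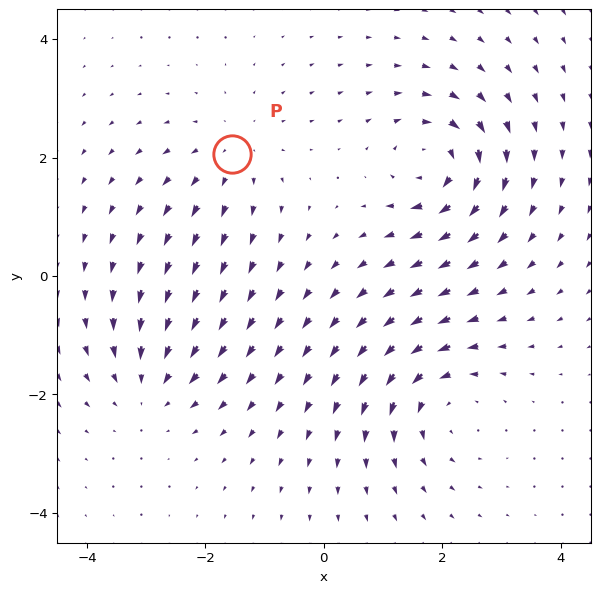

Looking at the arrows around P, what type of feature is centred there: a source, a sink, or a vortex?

source

At P (-1.5, 2.1) the arrows spread outward. Divergence about +3, curl ≈0 — positive divergence with near-zero curl is a source.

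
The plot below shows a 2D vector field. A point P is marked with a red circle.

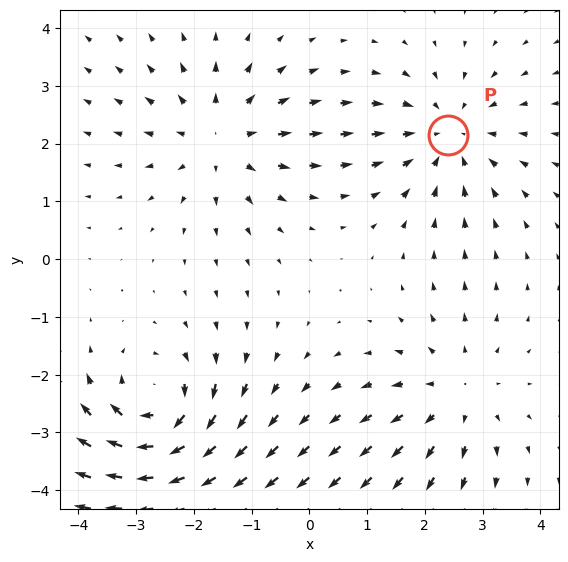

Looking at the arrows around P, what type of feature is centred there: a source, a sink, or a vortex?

At P (2.4, 2.1) the arrows converge inward. Divergence about -3, curl ≈0 — negative divergence with near-zero curl is a sink.

sink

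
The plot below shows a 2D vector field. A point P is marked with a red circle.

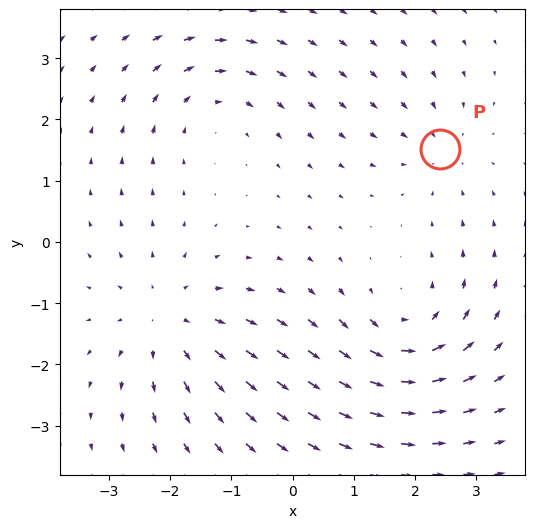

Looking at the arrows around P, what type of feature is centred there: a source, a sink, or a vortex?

At P (2.4, 1.5) the arrows converge inward. Divergence about -3, curl ≈0 — negative divergence with near-zero curl is a sink.

sink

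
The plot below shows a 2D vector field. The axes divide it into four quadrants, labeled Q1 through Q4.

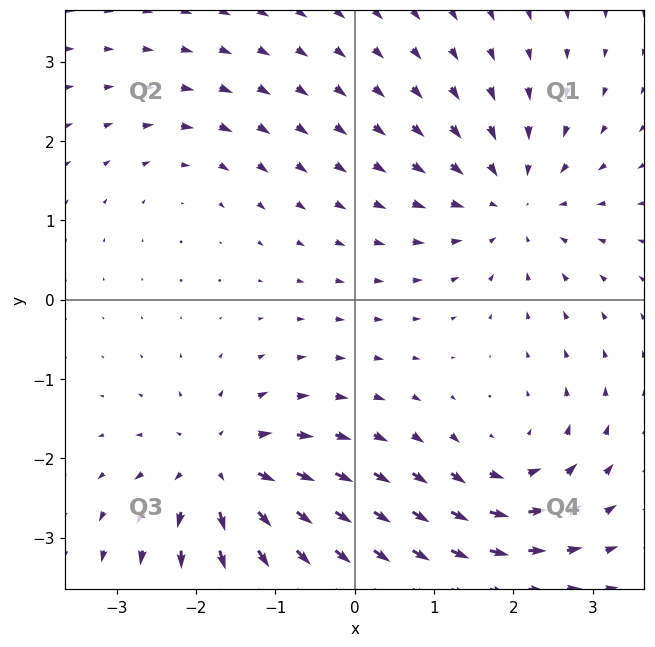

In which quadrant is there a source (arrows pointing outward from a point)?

The source sits at approximately (-1.7, -2.2), which lies in quadrant Q3. The divergence there is about +6, positive as expected for a source.

Q3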